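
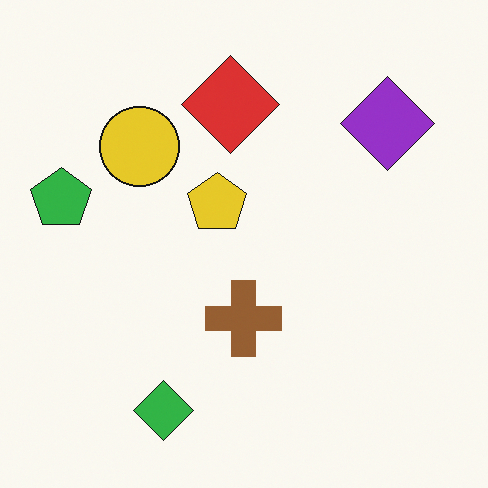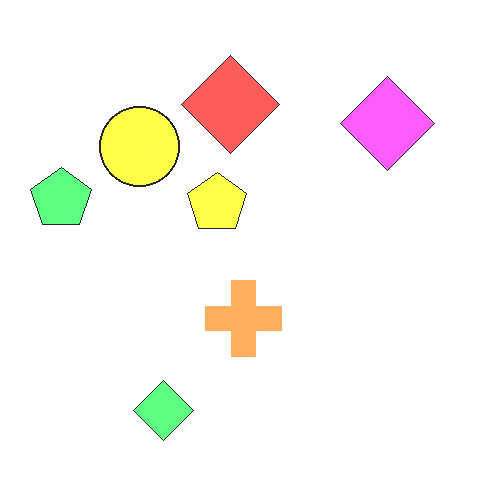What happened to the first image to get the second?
The transformation is: substantially brightened.

Every pixel — background and shapes alike — is uniformly brightened.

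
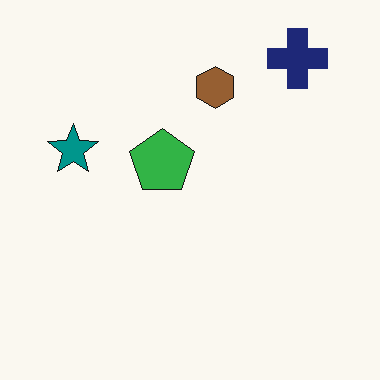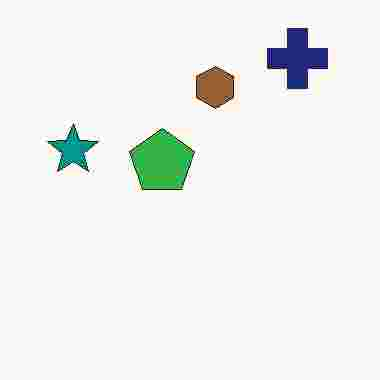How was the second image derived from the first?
Heavily JPEG-compressed with obvious blocking artifacts.

Blocky 8×8 compression artifacts appear around shape edges and the flat background shows ringing — characteristic JPEG degradation.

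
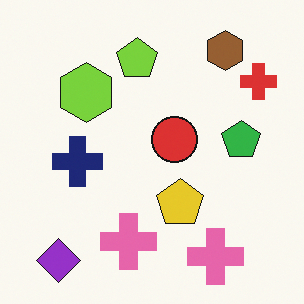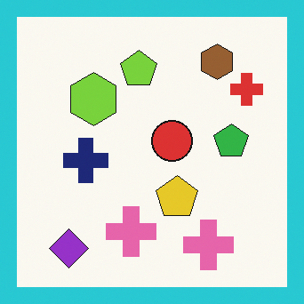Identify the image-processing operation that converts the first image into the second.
The second image is the first framed with a cyan border.

A solid cyan frame runs around the edge of the second image, with the content slightly shrunk inside it.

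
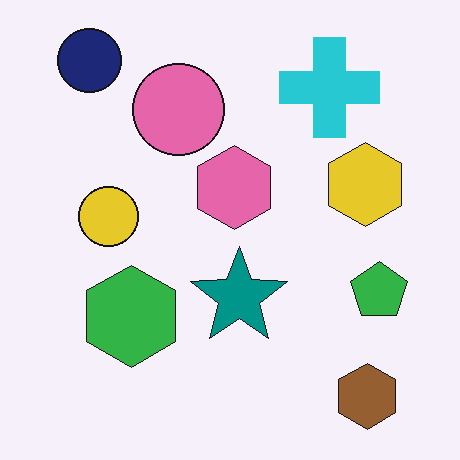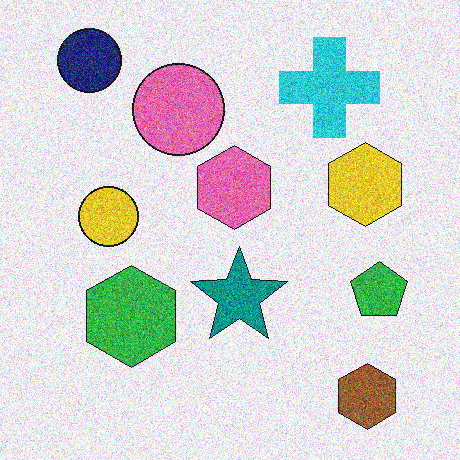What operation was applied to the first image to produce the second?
The second image is the first degraded with strong gaussian noise.

Random speckle covers the whole image, including the flat background.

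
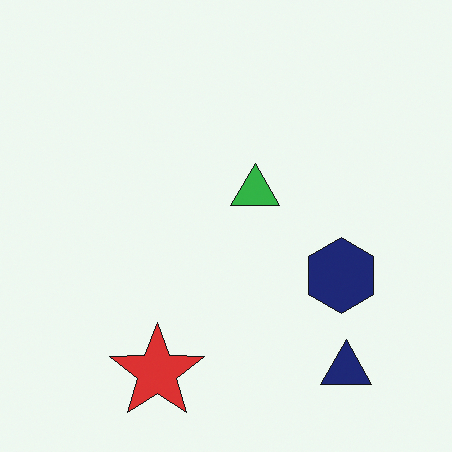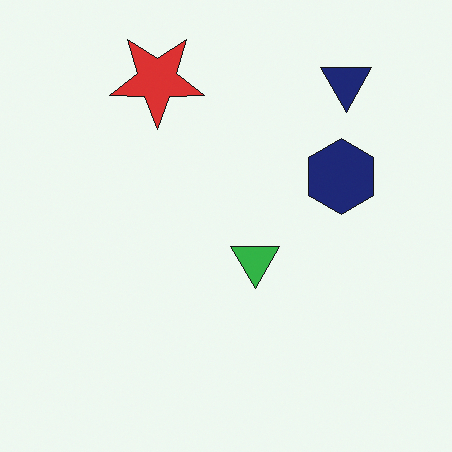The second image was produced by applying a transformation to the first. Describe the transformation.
Flipped vertically (top ↔ bottom).

The red star is in the bottom of the first image and the top of the second — shapes on opposite sides of the horizontal midline have swapped in a mirror flip.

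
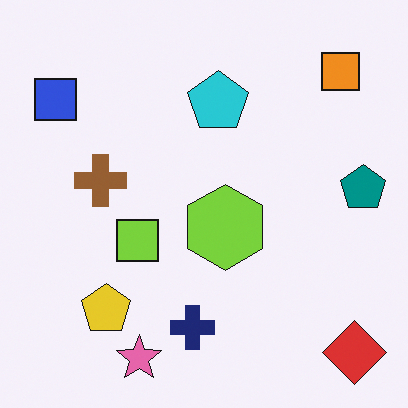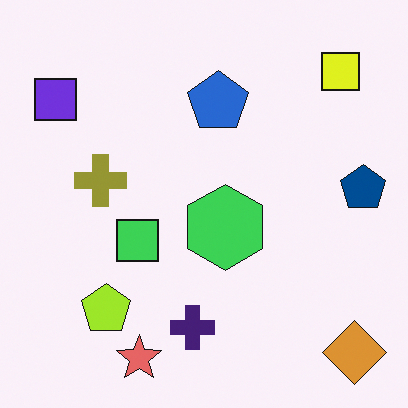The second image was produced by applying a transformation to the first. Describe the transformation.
The transformation is: hue-shifted by a small amount.

Every shape's color has rotated by the same amount around the hue wheel — a uniform hue shift.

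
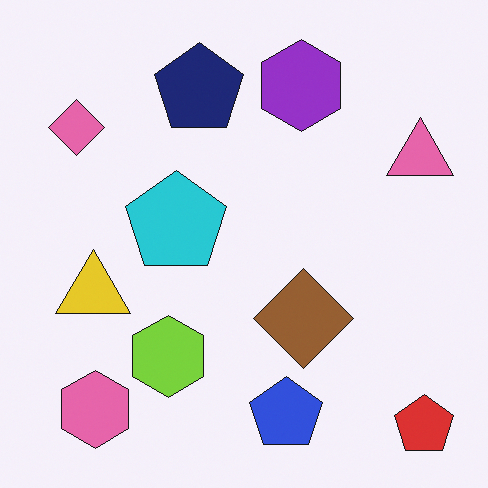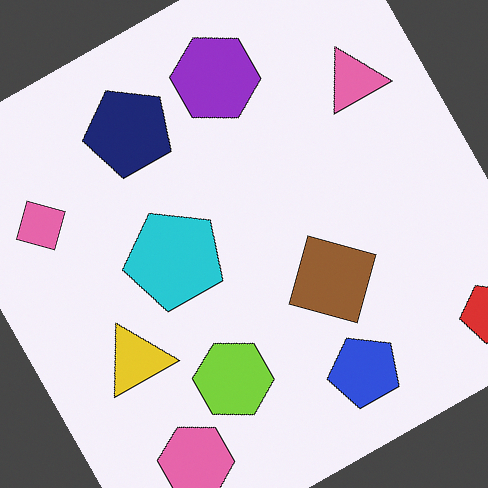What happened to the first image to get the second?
This is the original image rotated counter-clockwise by a clearly visible amount.

Every shape is tilted by the same angle and the image corners show triangular fill wedges — a whole-image rotation by a non-right angle.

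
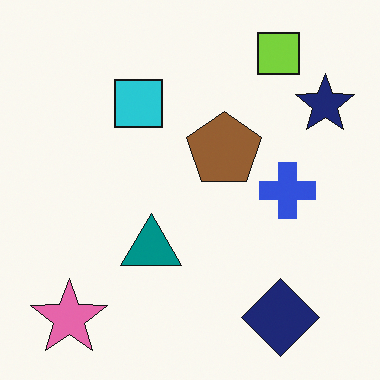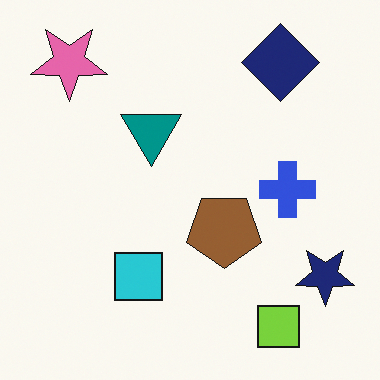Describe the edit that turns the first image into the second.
Flipped vertically (top ↔ bottom).

The lime square is in the top-right of the first image and the bottom-right of the second — shapes on opposite sides of the horizontal midline have swapped in a mirror flip.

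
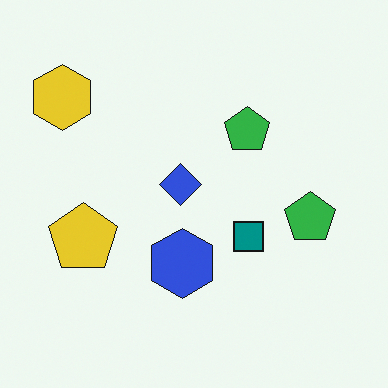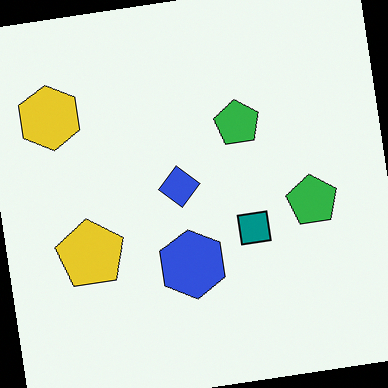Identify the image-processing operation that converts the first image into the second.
The transformation is: rotated counter-clockwise by a few degrees.

Every shape is tilted by the same angle and the image corners show triangular fill wedges — a whole-image rotation by a non-right angle.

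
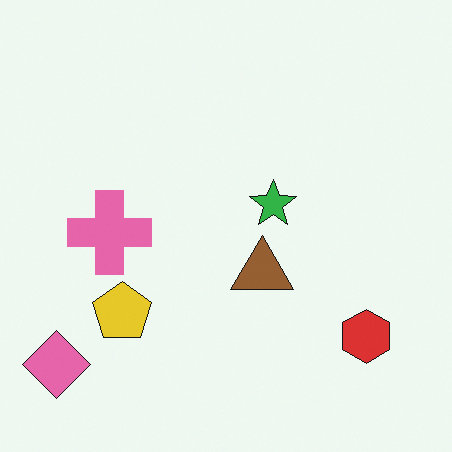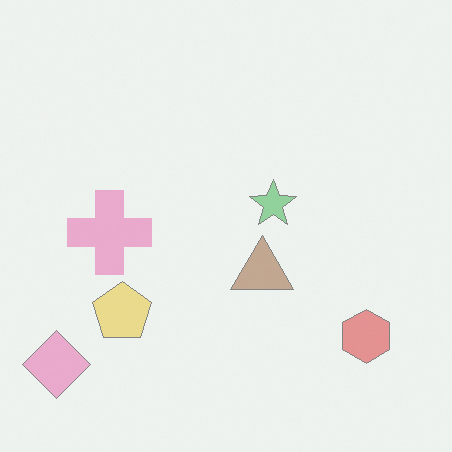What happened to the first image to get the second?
The second image is the first washed out (contrast reduced).

Tones are pushed toward mid-grey across the whole image — a global contrast change.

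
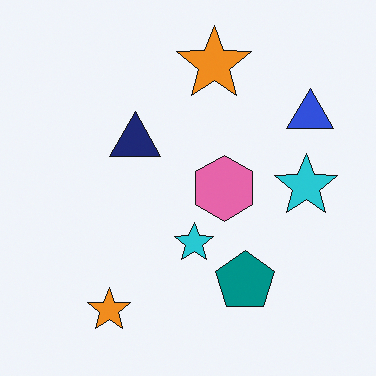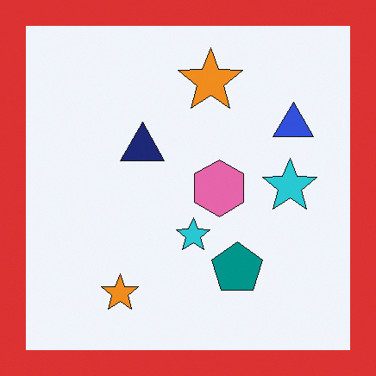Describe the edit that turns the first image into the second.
The image was framed with a red border.

A solid red frame runs around the edge of the second image, with the content slightly shrunk inside it.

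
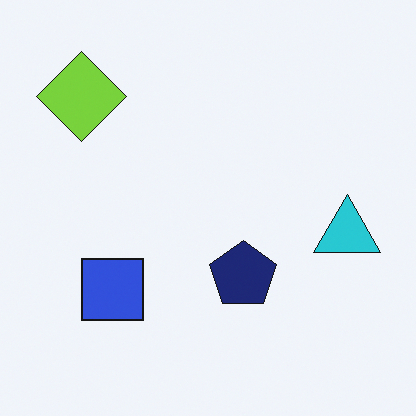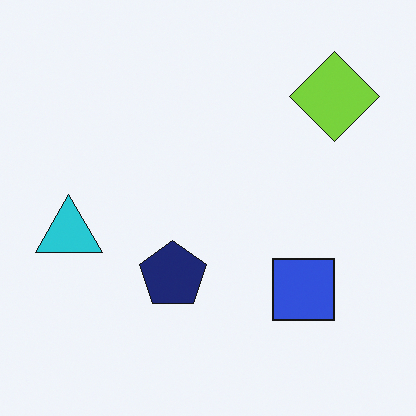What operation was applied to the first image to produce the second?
The transformation is: flipped horizontally (left ↔ right).

The cyan triangle is in the right of the first image and the left of the second — shapes on opposite sides of the vertical midline have swapped in a mirror flip.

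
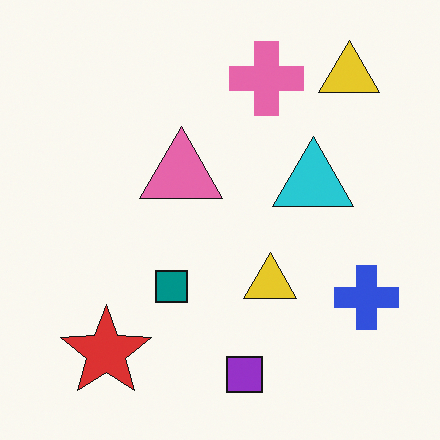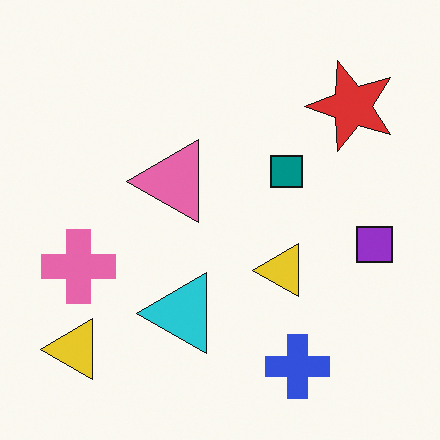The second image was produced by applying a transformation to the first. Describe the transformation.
The second image is the first transposed (reflected across the top-left ↔ bottom-right diagonal).

Shapes have swapped their row and column positions — what was in the top-right is now in the bottom-left — a diagonal reflection.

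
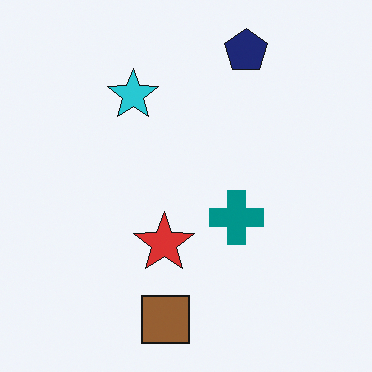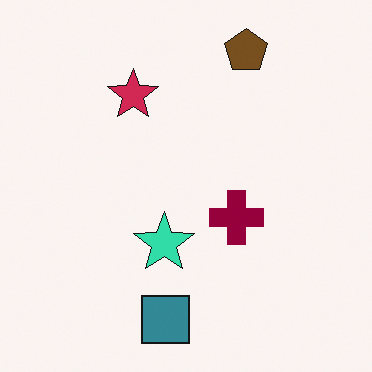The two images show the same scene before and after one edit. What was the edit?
Hue-shifted by a large amount.

Every shape's color has rotated by the same amount around the hue wheel — a uniform hue shift.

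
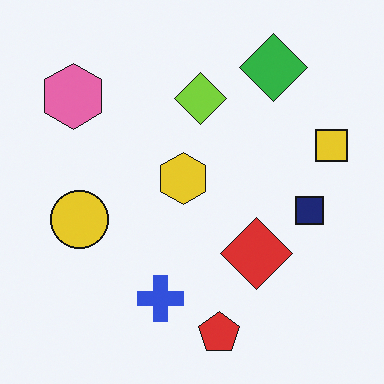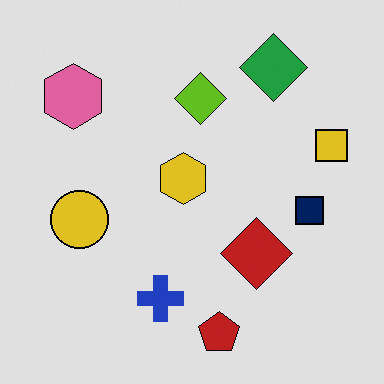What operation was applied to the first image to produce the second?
It was moderately posterized.

Each flat color has snapped to a coarser quantized level — most visibly, the near-white background has dropped to a flat grey.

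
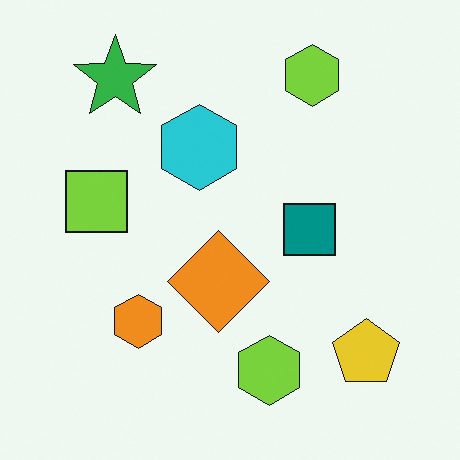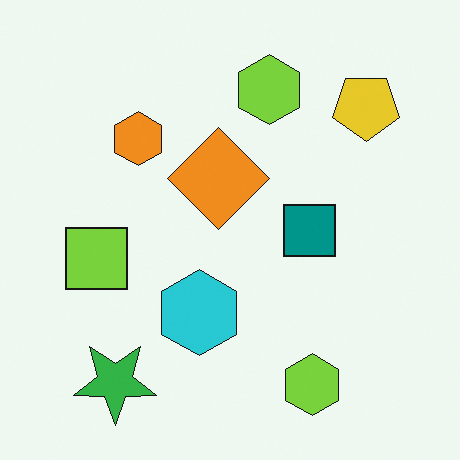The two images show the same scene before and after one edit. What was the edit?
This is the original image flipped vertically (top ↔ bottom).

The green star is in the top-left of the first image and the bottom-left of the second — shapes on opposite sides of the horizontal midline have swapped in a mirror flip.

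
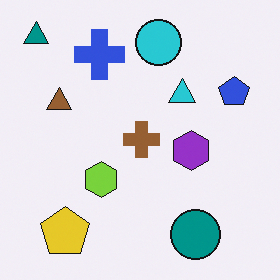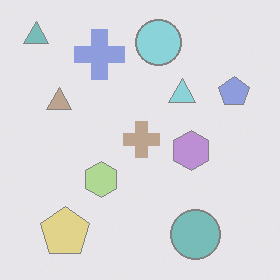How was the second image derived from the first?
It was given much lower contrast.

Tones are pushed toward mid-grey across the whole image — a global contrast change.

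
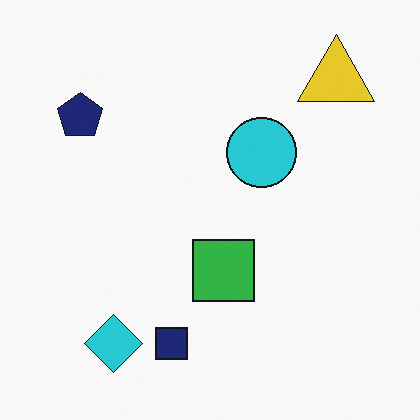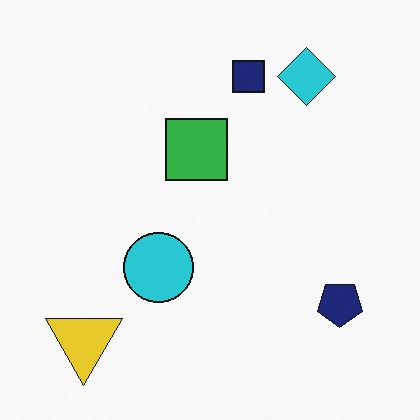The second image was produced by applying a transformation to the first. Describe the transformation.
It was rotated 180°.

The yellow triangle sits in the top-right of the first image and the bottom-left of the second — consistent with a whole-image 180° rotation.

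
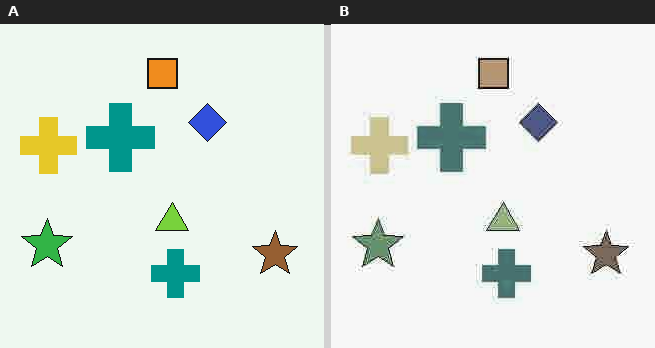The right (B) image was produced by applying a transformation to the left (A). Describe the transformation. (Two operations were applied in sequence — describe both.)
This is the original image heavily JPEG-compressed with obvious blocking artifacts, then heavily desaturated.

Blocky 8×8 compression artifacts appear around shape edges and the flat background shows ringing — characteristic JPEG degradation. All colors are more muted and greyish — a global saturation change.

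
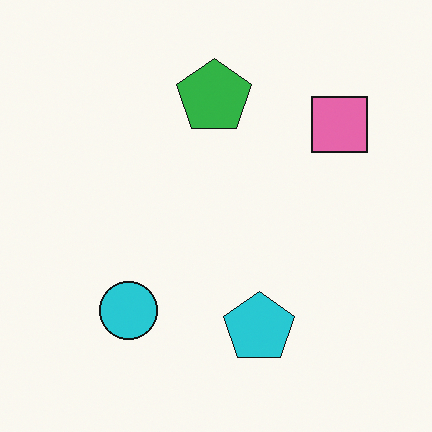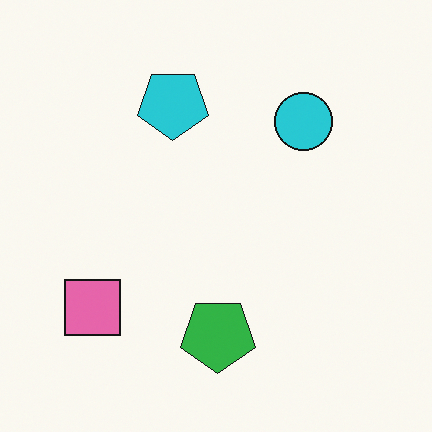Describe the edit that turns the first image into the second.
It was rotated 180°.

The pink square sits in the top-right of the first image and the bottom-left of the second — consistent with a whole-image 180° rotation.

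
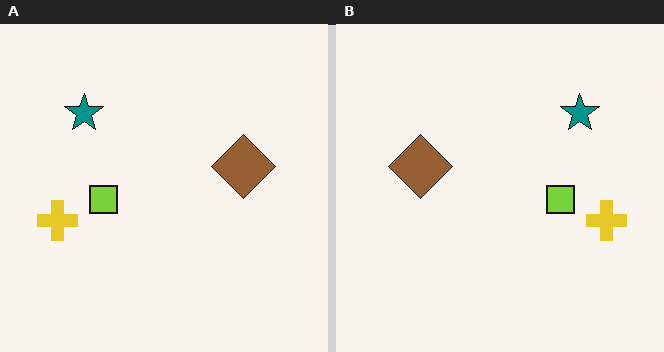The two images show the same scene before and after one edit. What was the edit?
The transformation is: flipped horizontally (left ↔ right).

The yellow cross is in the left of the left (A) image and the right of the right (B) — shapes on opposite sides of the vertical midline have swapped in a mirror flip.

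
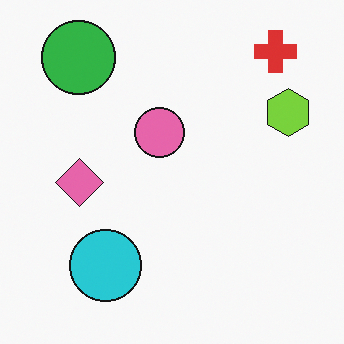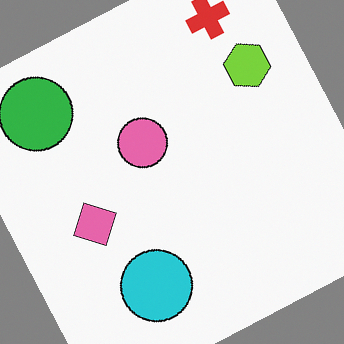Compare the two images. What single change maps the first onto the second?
The transformation is: rotated counter-clockwise by a moderate amount.

Every shape is tilted by the same angle and the image corners show triangular fill wedges — a whole-image rotation by a non-right angle.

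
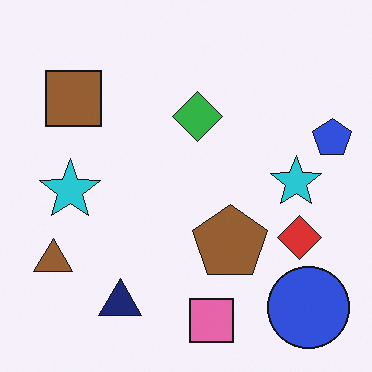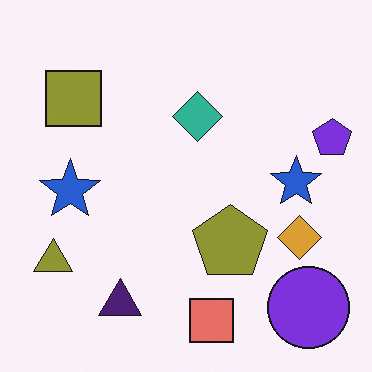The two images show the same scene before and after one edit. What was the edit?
Hue-shifted slightly.

Every shape's color has rotated by the same amount around the hue wheel — a uniform hue shift.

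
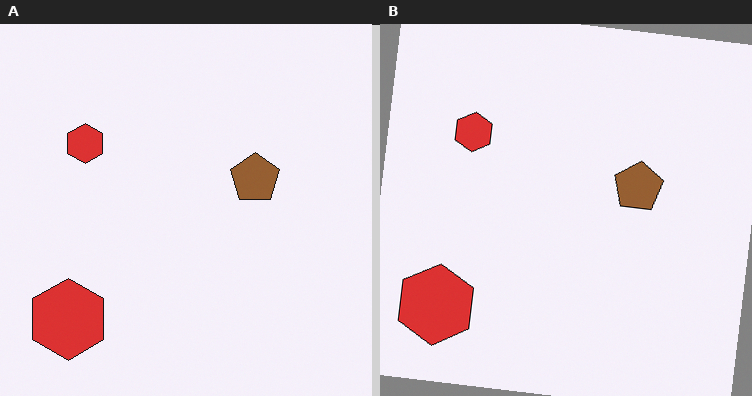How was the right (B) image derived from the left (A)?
It was rotated clockwise by a small amount.

Every shape is tilted by the same angle and the image corners show triangular fill wedges — a whole-image rotation by a non-right angle.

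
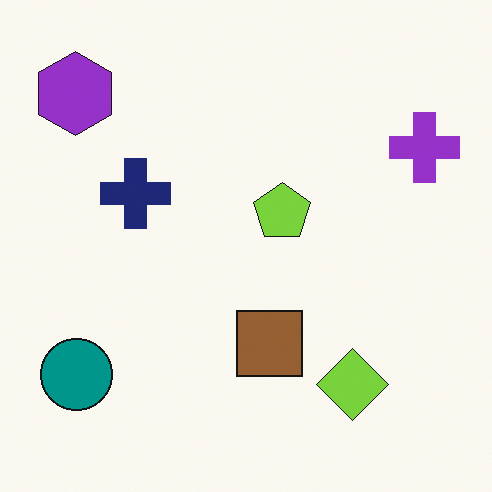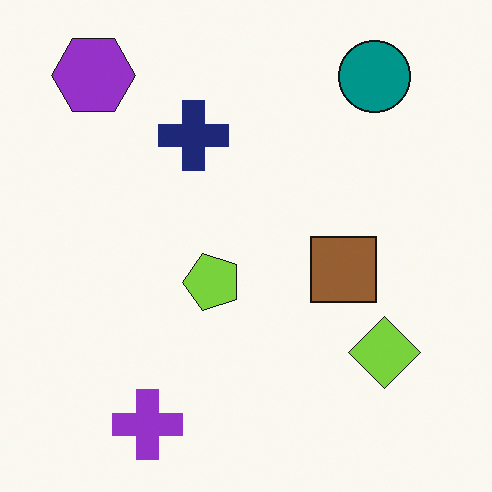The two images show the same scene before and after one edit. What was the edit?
The image was transposed (reflected across the top-left ↔ bottom-right diagonal).

Shapes have swapped their row and column positions — what was in the top-right is now in the bottom-left — a diagonal reflection.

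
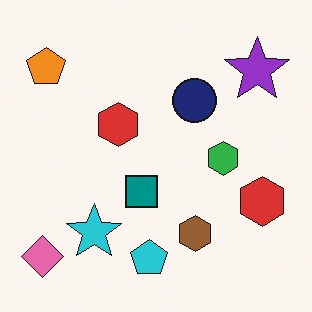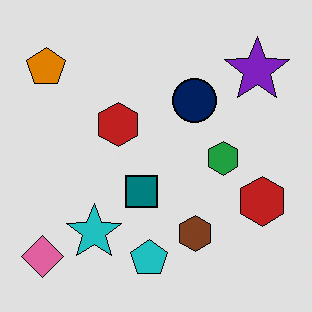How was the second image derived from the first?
This is the original image posterized to a reduced palette.

Each flat color has snapped to a coarser quantized level — most visibly, the near-white background has dropped to a flat grey.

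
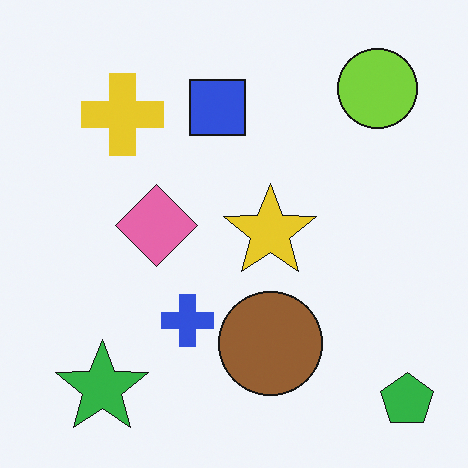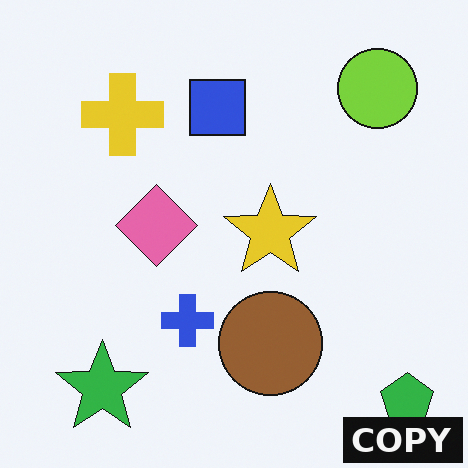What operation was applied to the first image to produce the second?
The image was watermarked with the text "COPY" in the lower-right corner.

A dark label reading "COPY" appears in the lower-right corner.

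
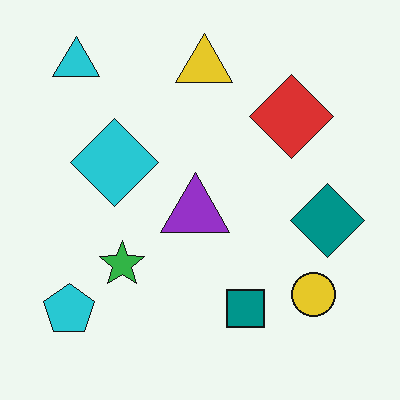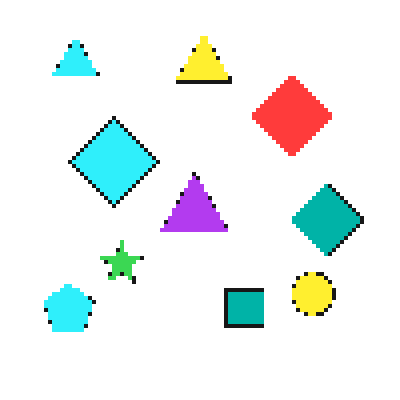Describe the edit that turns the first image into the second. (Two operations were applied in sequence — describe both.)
The image was mildly pixelated, then brightened a little.

Shapes are reduced to large square blocks; fine edges and outlines are lost — a downscale-then-upscale (mosaic) effect. Every pixel — background and shapes alike — is uniformly brightened.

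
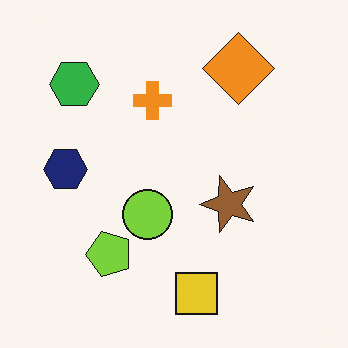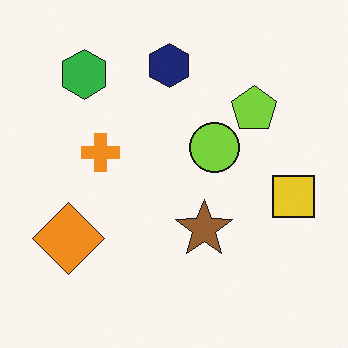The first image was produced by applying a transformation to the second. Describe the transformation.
This is the original image transposed (reflected across the top-left ↔ bottom-right diagonal).

Shapes have swapped their row and column positions — what was in the top-right is now in the bottom-left — a diagonal reflection.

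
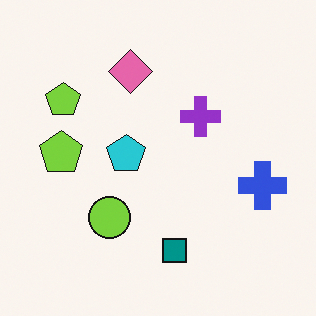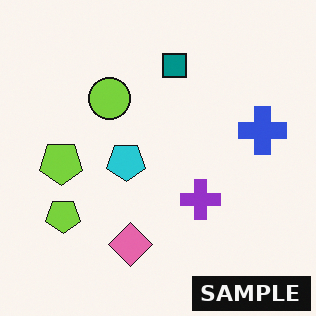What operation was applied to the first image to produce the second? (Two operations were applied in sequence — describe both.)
The transformation is: flipped vertically (top ↔ bottom), then watermarked with the text "SAMPLE" in the lower-right corner.

The teal square is in the bottom of the first image and the top of the second — shapes on opposite sides of the horizontal midline have swapped in a mirror flip. A dark label reading "SAMPLE" appears in the lower-right corner.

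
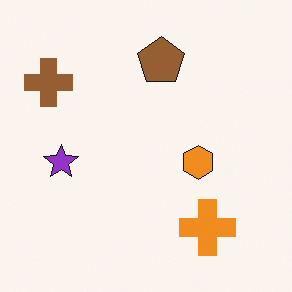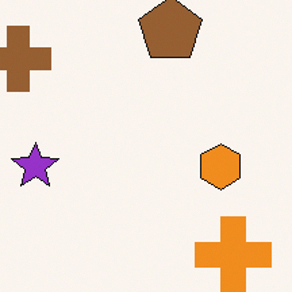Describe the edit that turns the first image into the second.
The second image is the first cropped to a modestly smaller region and rescaled.

The visible shapes are larger and the field of view is narrower; shapes near the original edges may be partly or wholly outside the frame — a crop-and-rescale.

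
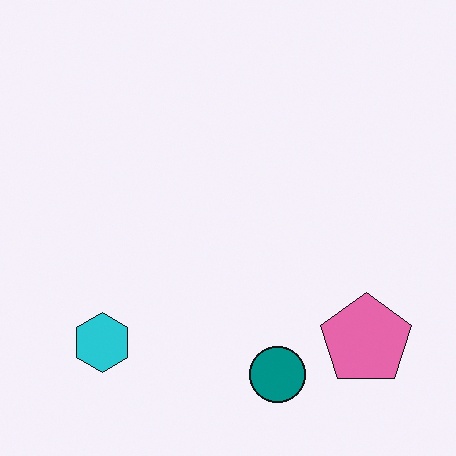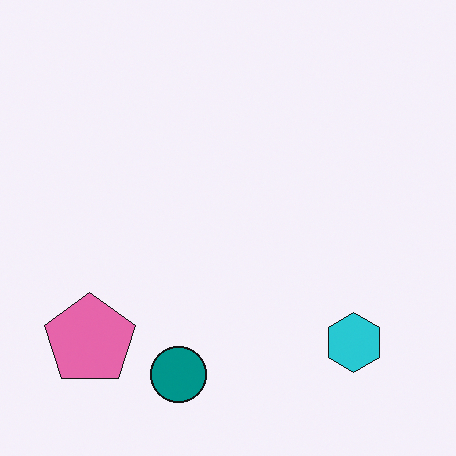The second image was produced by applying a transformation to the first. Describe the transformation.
The second image is the first flipped horizontally (left ↔ right).

The pink pentagon is in the bottom-right of the first image and the bottom-left of the second — shapes on opposite sides of the vertical midline have swapped in a mirror flip.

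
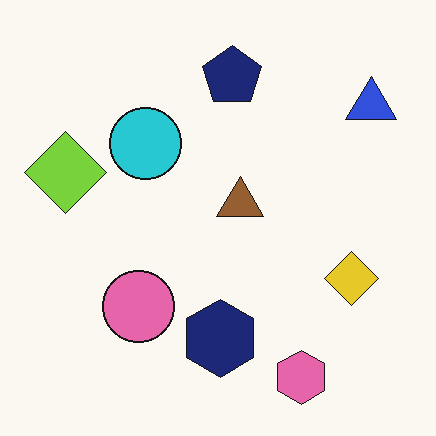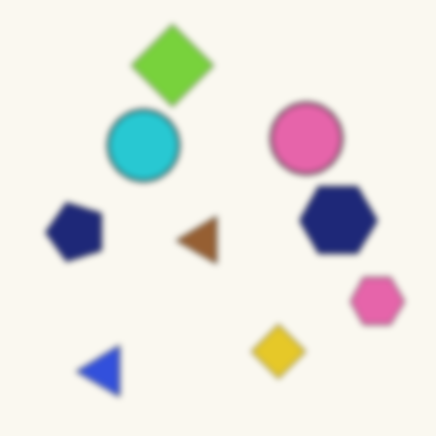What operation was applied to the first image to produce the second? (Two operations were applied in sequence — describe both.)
Moderately blurred, then transposed (reflected across the top-left ↔ bottom-right diagonal).

Shape edges and outlines are uniformly softened across the whole image. Shapes have swapped their row and column positions — what was in the top-right is now in the bottom-left — a diagonal reflection.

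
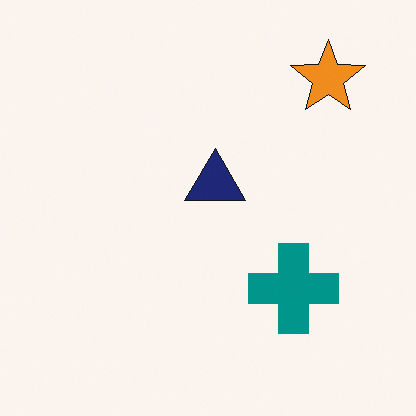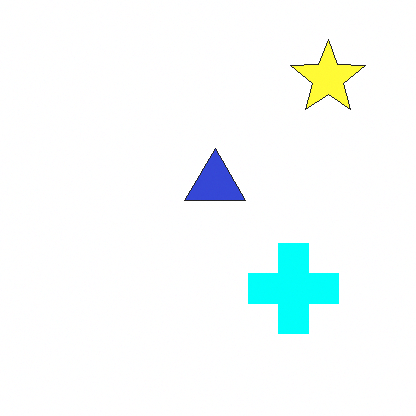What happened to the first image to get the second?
The transformation is: noticeably brightened.

Every pixel — background and shapes alike — is uniformly brightened.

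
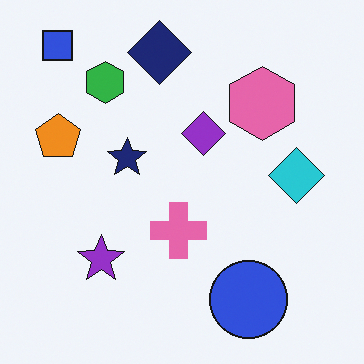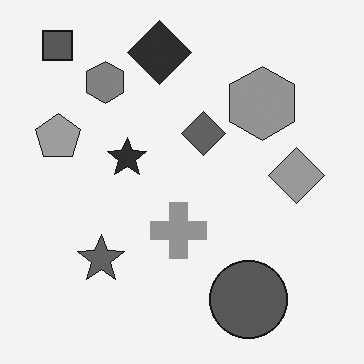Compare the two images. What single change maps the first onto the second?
The transformation is: converted to grayscale.

All color is removed — every shape is now a shade of grey.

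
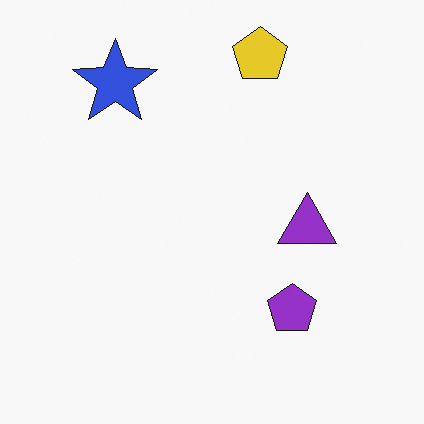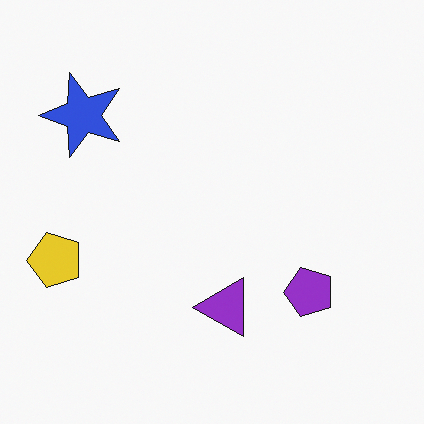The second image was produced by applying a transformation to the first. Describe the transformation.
The second image is the first transposed (reflected across the top-left ↔ bottom-right diagonal).

Shapes have swapped their row and column positions — what was in the top-right is now in the bottom-left — a diagonal reflection.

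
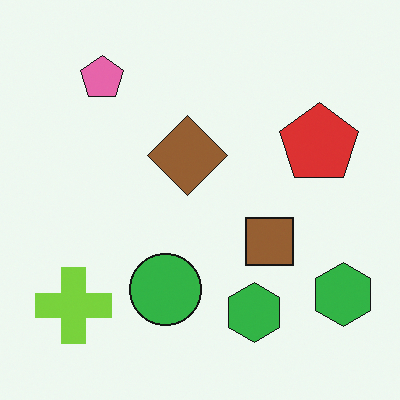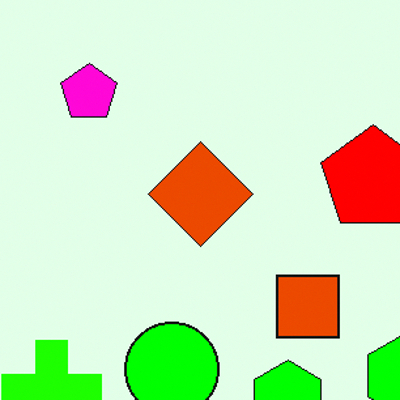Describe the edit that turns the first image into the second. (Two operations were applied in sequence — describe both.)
This is the original image made much more vivid (saturation change), then cropped slightly and scaled back up.

All colors are more vivid — a global saturation change. The visible shapes are larger and the field of view is narrower; shapes near the original edges may be partly or wholly outside the frame — a crop-and-rescale.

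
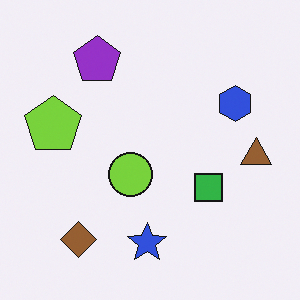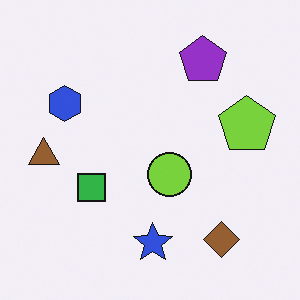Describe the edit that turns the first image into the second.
It was flipped horizontally (left ↔ right).

The brown triangle is in the right of the first image and the left of the second — shapes on opposite sides of the vertical midline have swapped in a mirror flip.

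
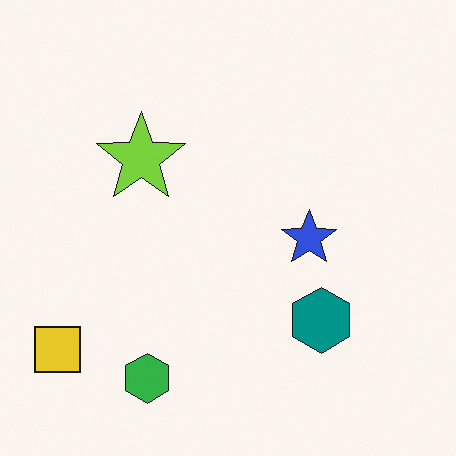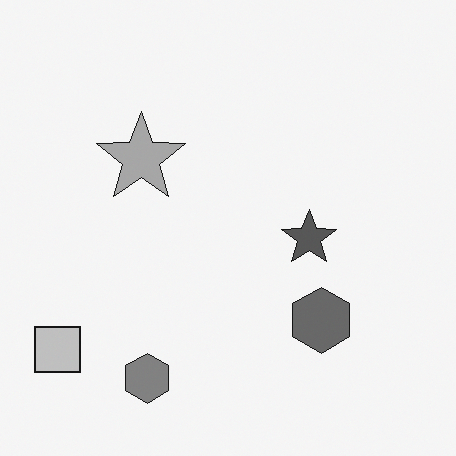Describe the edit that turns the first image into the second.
Converted to grayscale.

All color is removed — every shape is now a shade of grey.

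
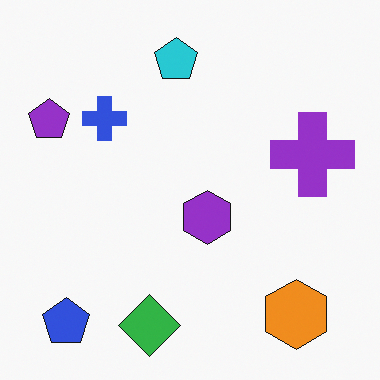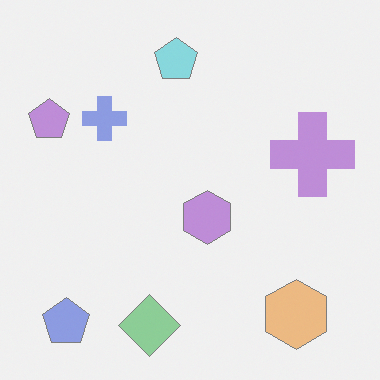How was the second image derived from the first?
The second image is the first given much lower contrast.

Tones are pushed toward mid-grey across the whole image — a global contrast change.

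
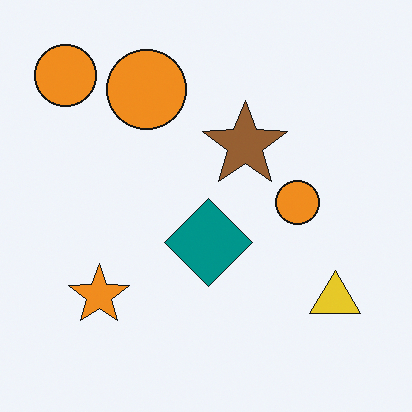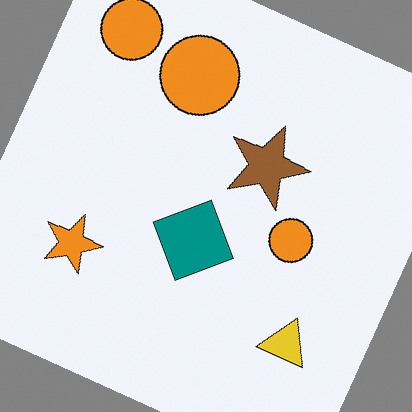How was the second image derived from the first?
The image was rotated clockwise by a moderate amount.

Every shape is tilted by the same angle and the image corners show triangular fill wedges — a whole-image rotation by a non-right angle.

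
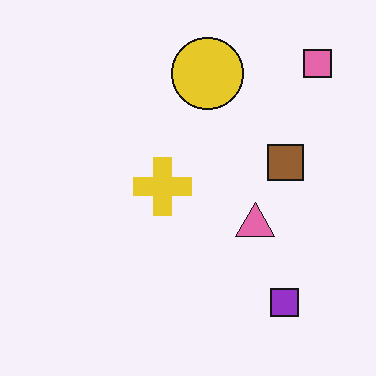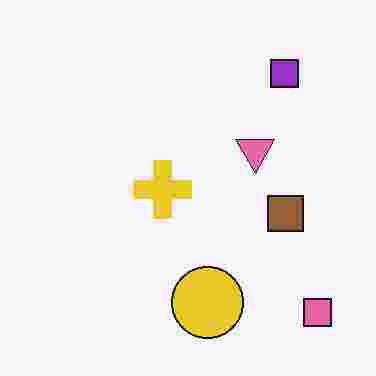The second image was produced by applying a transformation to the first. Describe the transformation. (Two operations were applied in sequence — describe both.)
It was flipped vertically (top ↔ bottom), then heavily JPEG-compressed with obvious blocking artifacts.

The pink square is in the top-right of the first image and the bottom-right of the second — shapes on opposite sides of the horizontal midline have swapped in a mirror flip. Blocky 8×8 compression artifacts appear around shape edges and the flat background shows ringing — characteristic JPEG degradation.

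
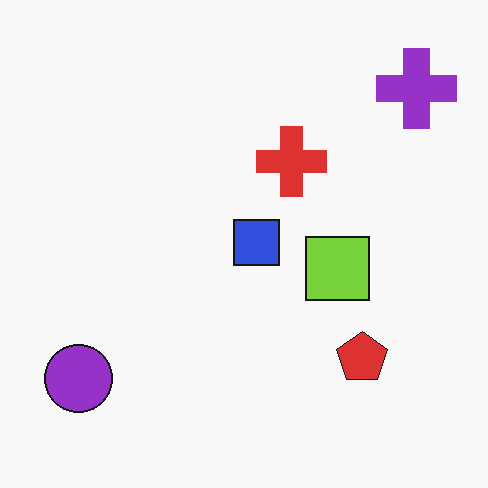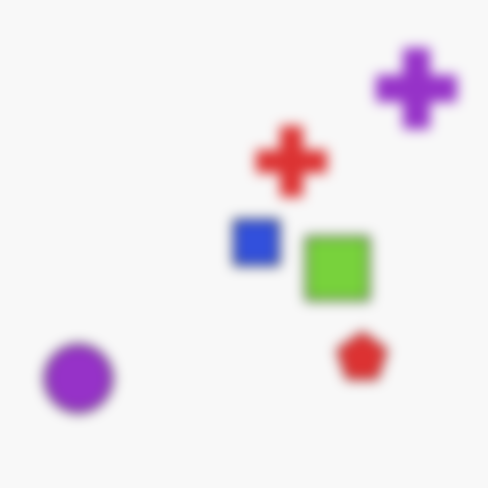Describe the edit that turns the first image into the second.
The image was strongly gaussian-blurred.

Shape edges and outlines are uniformly softened across the whole image.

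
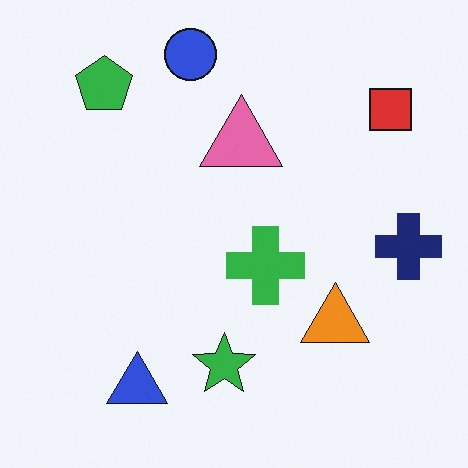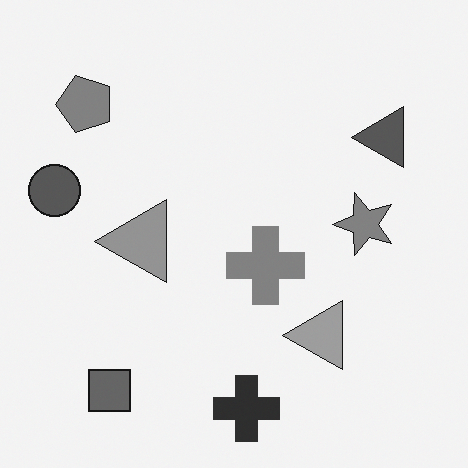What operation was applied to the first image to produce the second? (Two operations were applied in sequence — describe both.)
The transformation is: converted to grayscale, then transposed (reflected across the top-left ↔ bottom-right diagonal).

All color is removed — every shape is now a shade of grey. Shapes have swapped their row and column positions — what was in the top-right is now in the bottom-left — a diagonal reflection.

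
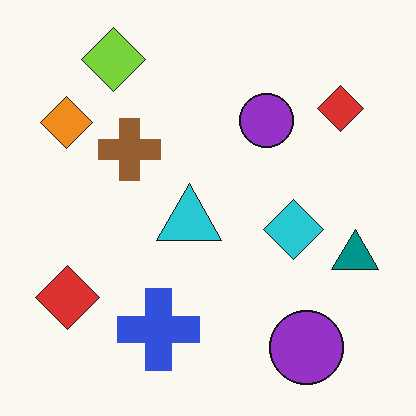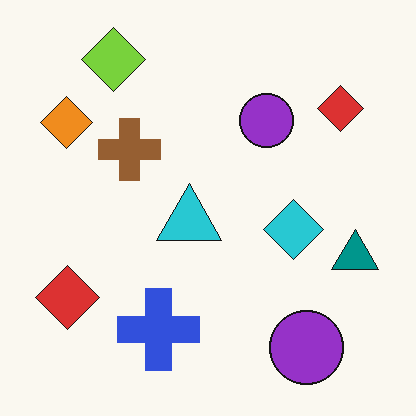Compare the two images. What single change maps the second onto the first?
JPEG-compressed with visible artifacts.

Blocky 8×8 compression artifacts appear around shape edges and the flat background shows ringing — characteristic JPEG degradation.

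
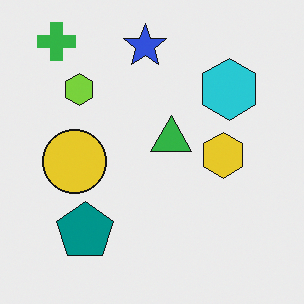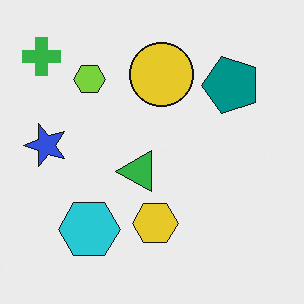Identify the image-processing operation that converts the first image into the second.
The second image is the first transposed (reflected across the top-left ↔ bottom-right diagonal).

Shapes have swapped their row and column positions — what was in the top-right is now in the bottom-left — a diagonal reflection.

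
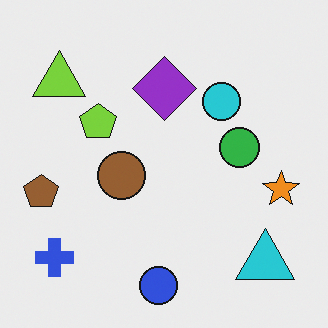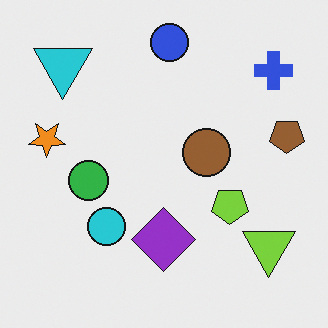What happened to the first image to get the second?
The image was rotated 180°.

The blue cross sits in the bottom-left of the first image and the top-right of the second — consistent with a whole-image 180° rotation.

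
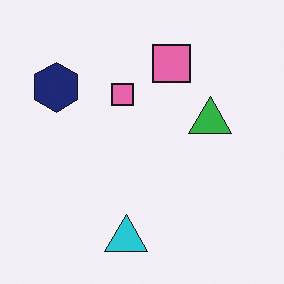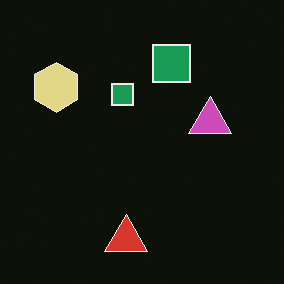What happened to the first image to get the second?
Color-inverted (negative).

The light background has become dark and every shape's color is its complement — a photographic negative.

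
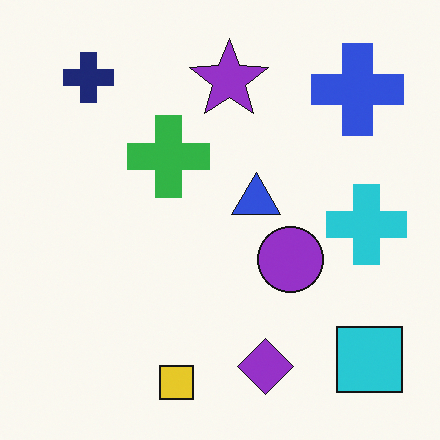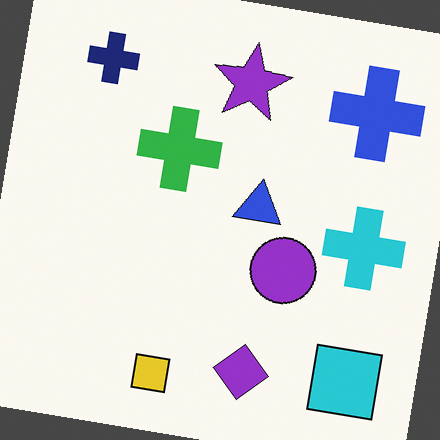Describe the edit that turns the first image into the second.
This is the original image rotated clockwise by a small amount.

Every shape is tilted by the same angle and the image corners show triangular fill wedges — a whole-image rotation by a non-right angle.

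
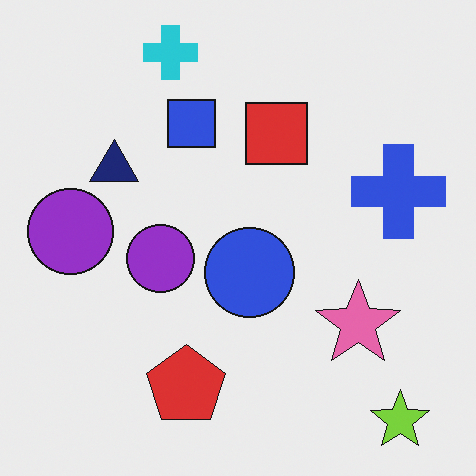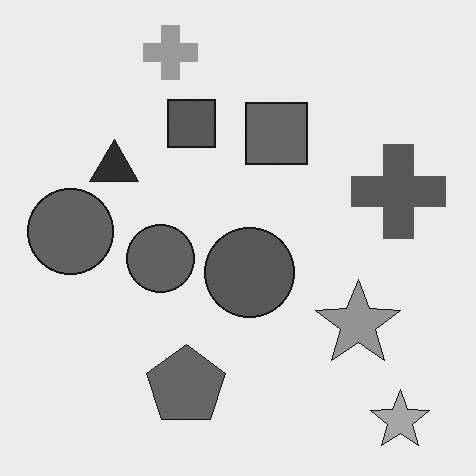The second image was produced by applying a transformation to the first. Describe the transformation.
The transformation is: converted to grayscale.

All color is removed — every shape is now a shade of grey.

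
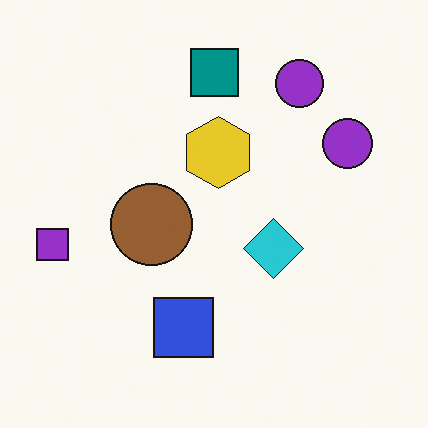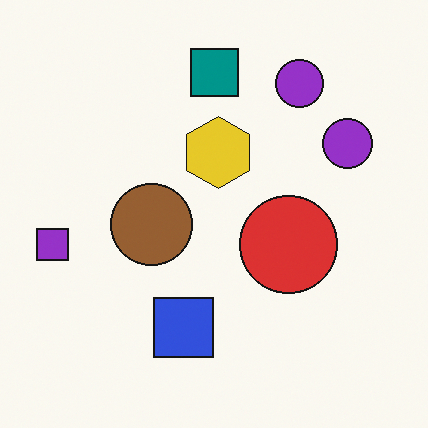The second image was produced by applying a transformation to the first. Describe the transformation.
Overlaid with an additional red circle.

A red circle appears in the second image that is absent from the first.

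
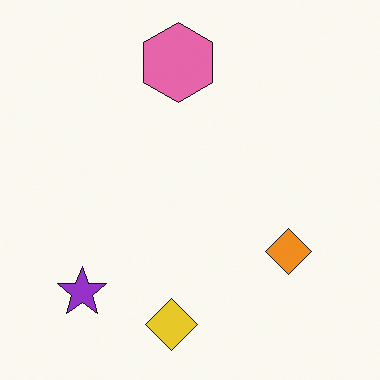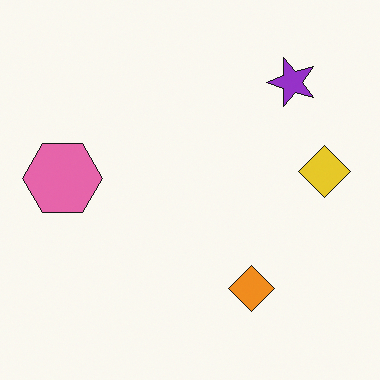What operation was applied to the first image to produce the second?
Transposed (reflected across the top-left ↔ bottom-right diagonal).

Shapes have swapped their row and column positions — what was in the top-right is now in the bottom-left — a diagonal reflection.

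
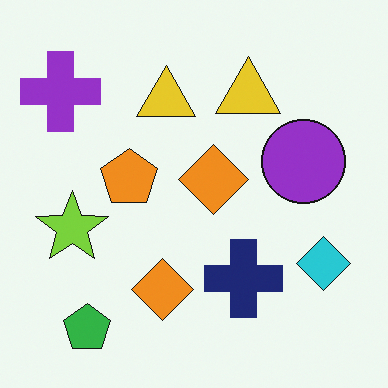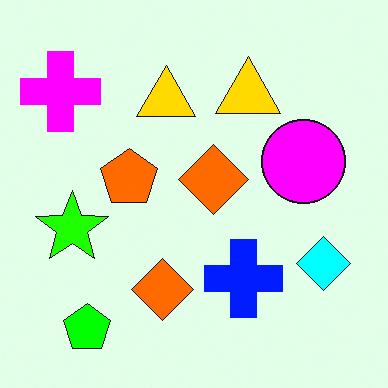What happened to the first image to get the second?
The image was heavily oversaturated.

All colors are more vivid — a global saturation change.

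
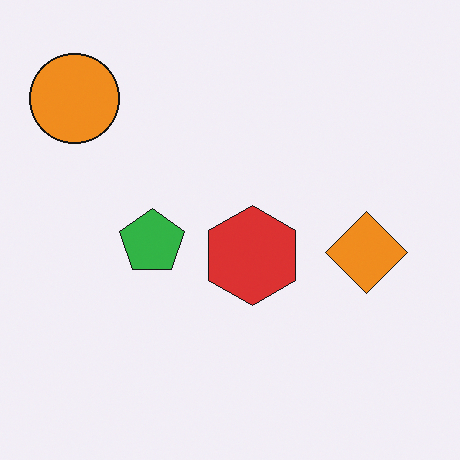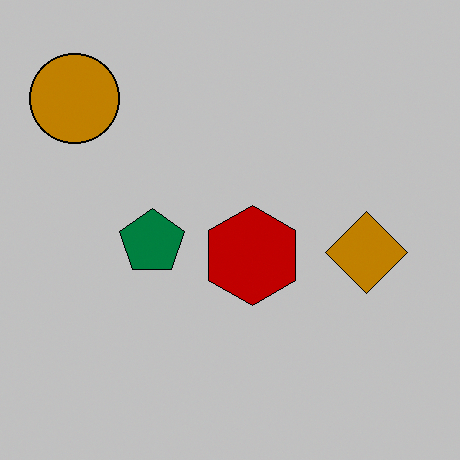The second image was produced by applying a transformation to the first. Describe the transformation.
The second image is the first aggressively posterized.

Each flat color has snapped to a coarser quantized level — most visibly, the near-white background has dropped to a flat grey.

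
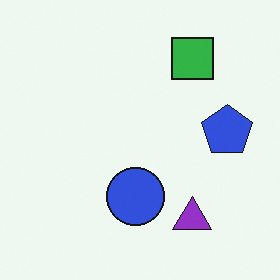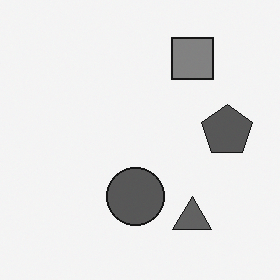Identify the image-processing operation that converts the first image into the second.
The transformation is: converted to grayscale.

All color is removed — every shape is now a shade of grey.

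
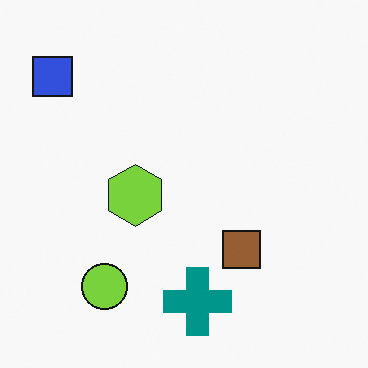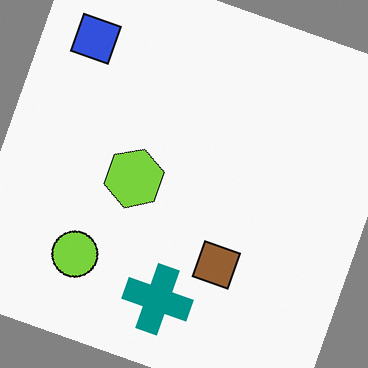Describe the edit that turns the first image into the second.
The image was rotated clockwise by a moderate amount.

Every shape is tilted by the same angle and the image corners show triangular fill wedges — a whole-image rotation by a non-right angle.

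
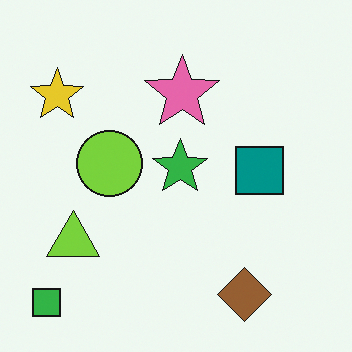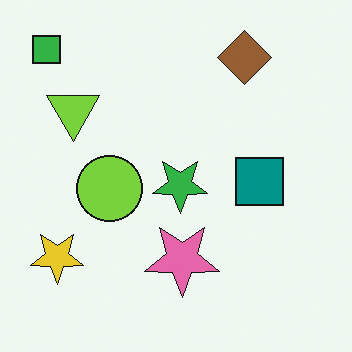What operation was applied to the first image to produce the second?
It was flipped vertically (top ↔ bottom).

The green square is in the bottom-left of the first image and the top-left of the second — shapes on opposite sides of the horizontal midline have swapped in a mirror flip.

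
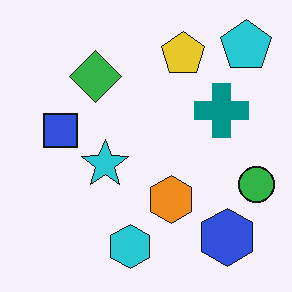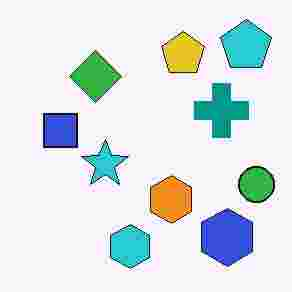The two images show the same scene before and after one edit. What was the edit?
Heavily JPEG-compressed with obvious blocking artifacts.

Blocky 8×8 compression artifacts appear around shape edges and the flat background shows ringing — characteristic JPEG degradation.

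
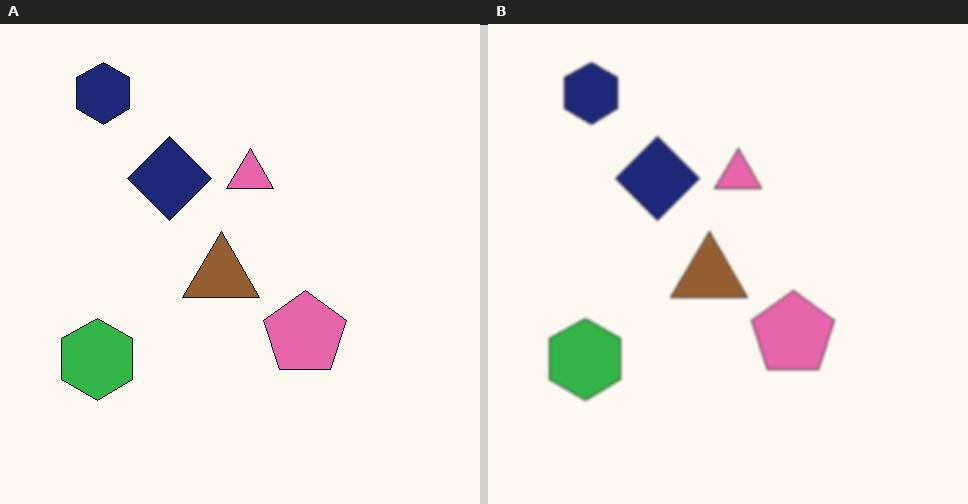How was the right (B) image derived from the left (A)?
The image was slightly softened.

Shape edges and outlines are uniformly softened across the whole image.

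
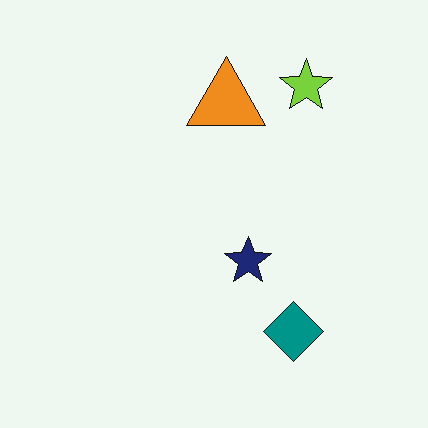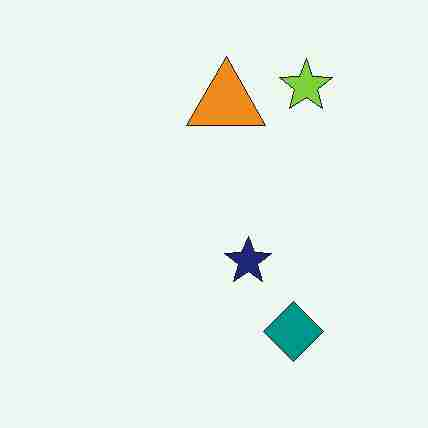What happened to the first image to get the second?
The transformation is: degraded with heavy JPEG compression.

Blocky 8×8 compression artifacts appear around shape edges and the flat background shows ringing — characteristic JPEG degradation.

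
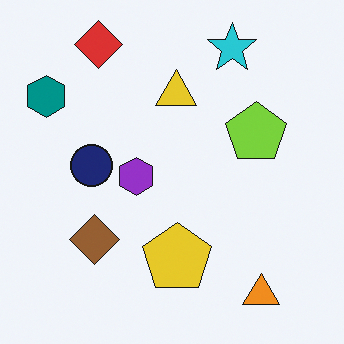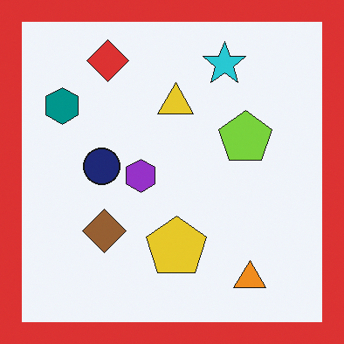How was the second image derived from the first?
The transformation is: framed with a red border.

A solid red frame runs around the edge of the second image, with the content slightly shrunk inside it.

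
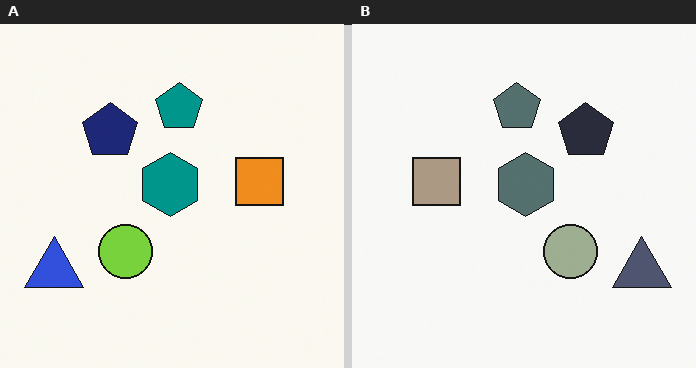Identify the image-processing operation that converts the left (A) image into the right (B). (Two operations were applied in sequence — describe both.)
It was heavily desaturated, then flipped horizontally (left ↔ right).

All colors are more muted and greyish — a global saturation change. The blue triangle is in the bottom-left of the left (A) image and the bottom-right of the right (B) — shapes on opposite sides of the vertical midline have swapped in a mirror flip.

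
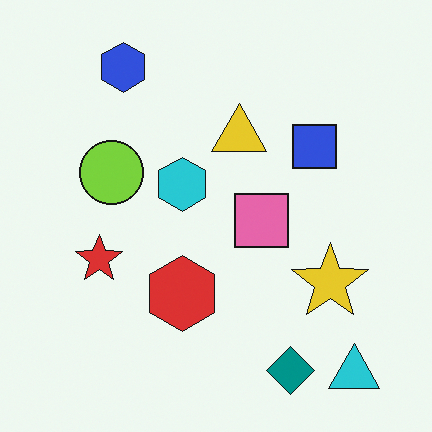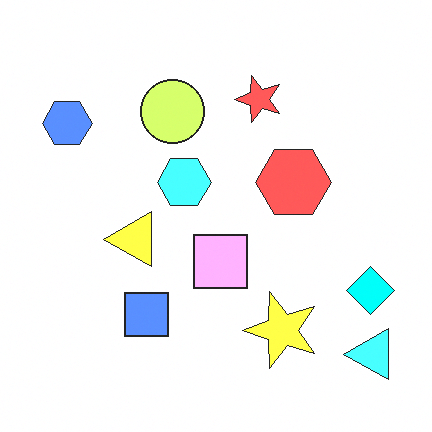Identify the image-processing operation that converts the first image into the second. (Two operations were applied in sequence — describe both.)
The second image is the first transposed (reflected across the top-left ↔ bottom-right diagonal), then noticeably brightened.

Shapes have swapped their row and column positions — what was in the top-right is now in the bottom-left — a diagonal reflection. Every pixel — background and shapes alike — is uniformly brightened.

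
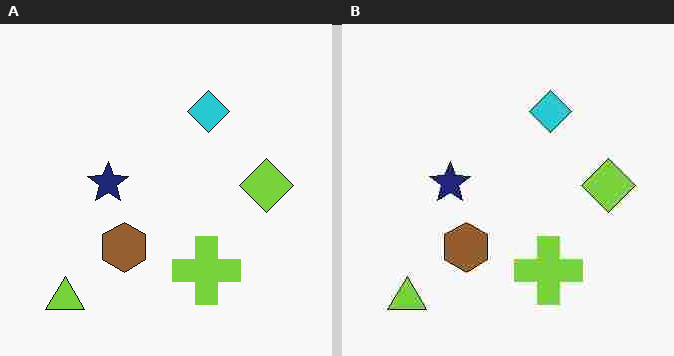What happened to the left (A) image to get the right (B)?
The transformation is: heavily JPEG-compressed with obvious blocking artifacts.

Blocky 8×8 compression artifacts appear around shape edges and the flat background shows ringing — characteristic JPEG degradation.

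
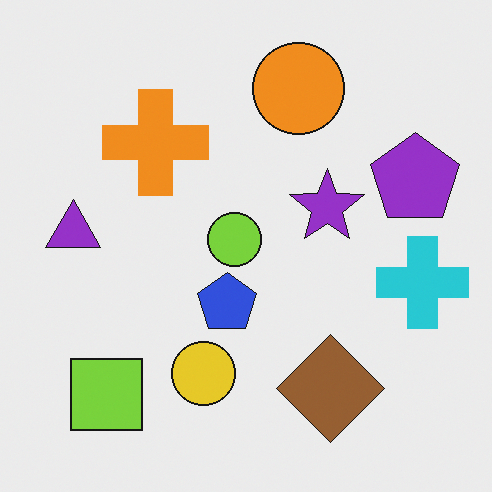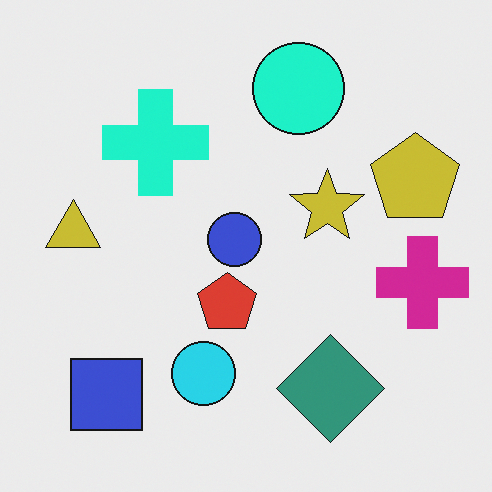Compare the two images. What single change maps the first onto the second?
Hue-shifted by a moderate amount.

Every shape's color has rotated by the same amount around the hue wheel — a uniform hue shift.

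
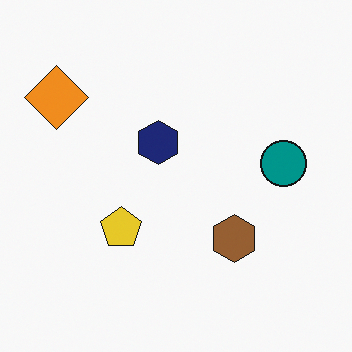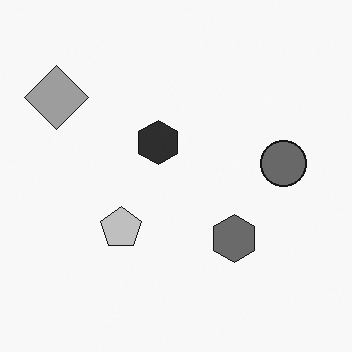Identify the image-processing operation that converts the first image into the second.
The image was converted to grayscale.

All color is removed — every shape is now a shade of grey.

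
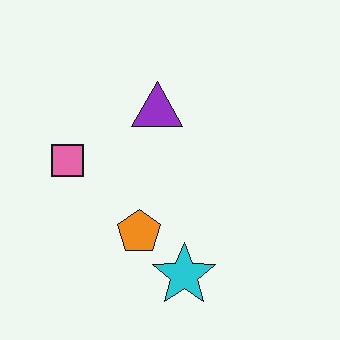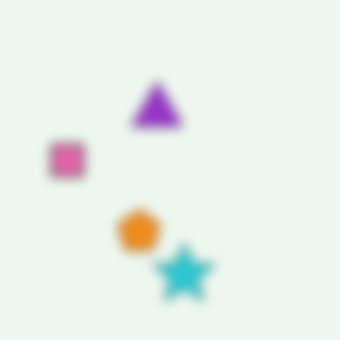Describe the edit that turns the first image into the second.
The second image is the first strongly gaussian-blurred.

Shape edges and outlines are uniformly softened across the whole image.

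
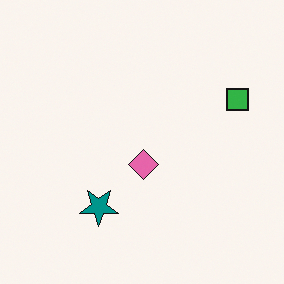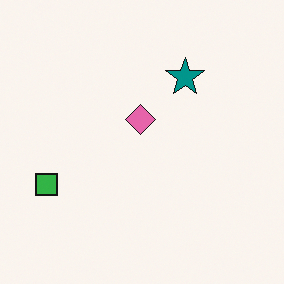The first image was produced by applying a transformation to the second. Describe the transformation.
The transformation is: rotated 180°.

The green square sits in the left of the second image and the right of the first — consistent with a whole-image 180° rotation.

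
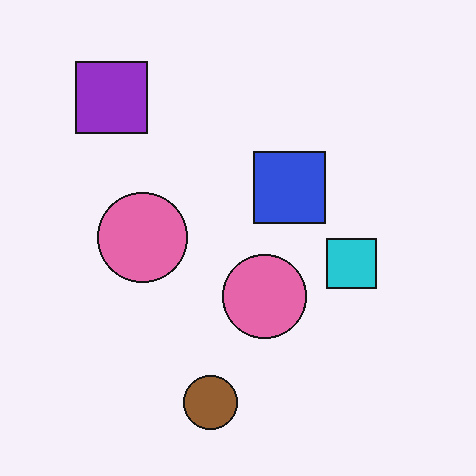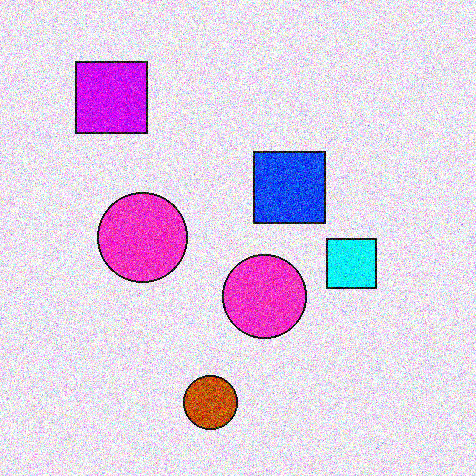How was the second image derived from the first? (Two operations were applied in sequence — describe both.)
The transformation is: made much more vivid (saturation change), then degraded with heavy additive noise.

All colors are more vivid — a global saturation change. Random speckle covers the whole image, including the flat background.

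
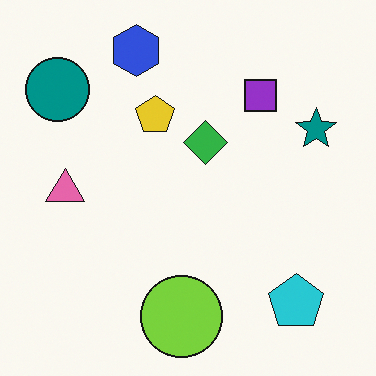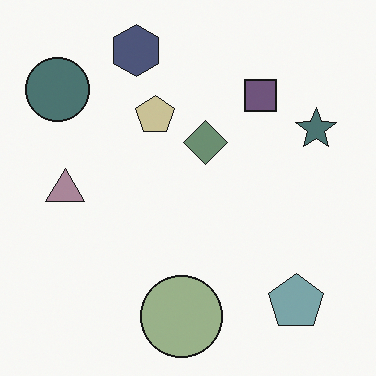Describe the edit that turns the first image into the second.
Made much more muted (saturation change).

All colors are more muted and greyish — a global saturation change.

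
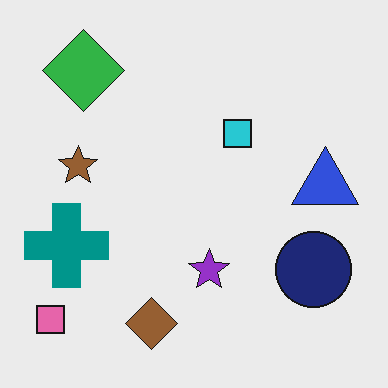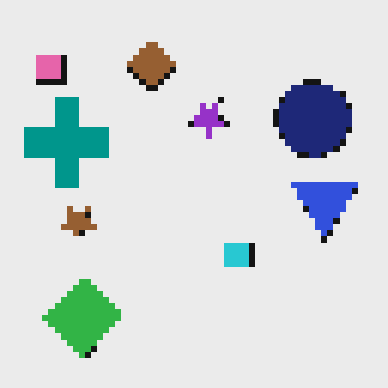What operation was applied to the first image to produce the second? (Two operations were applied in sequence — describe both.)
Flipped vertically (top ↔ bottom), then pixelated into visible square blocks.

The brown diamond is in the bottom of the first image and the top of the second — shapes on opposite sides of the horizontal midline have swapped in a mirror flip. Shapes are reduced to large square blocks; fine edges and outlines are lost — a downscale-then-upscale (mosaic) effect.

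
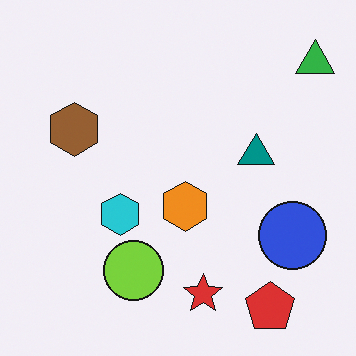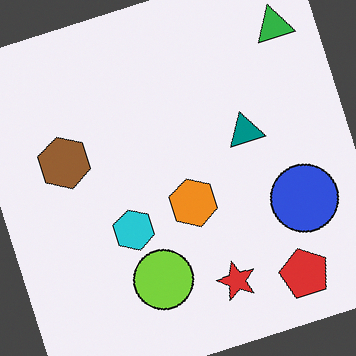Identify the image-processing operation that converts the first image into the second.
The second image is the first rotated counter-clockwise by a clearly visible amount.

Every shape is tilted by the same angle and the image corners show triangular fill wedges — a whole-image rotation by a non-right angle.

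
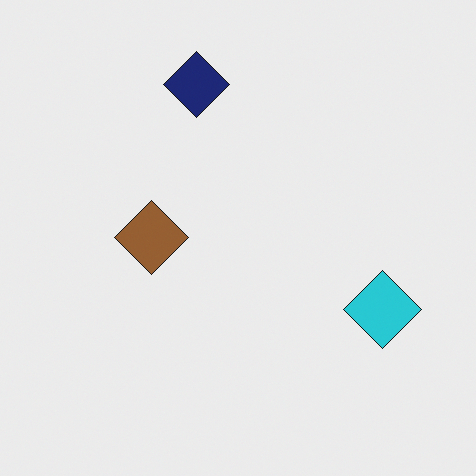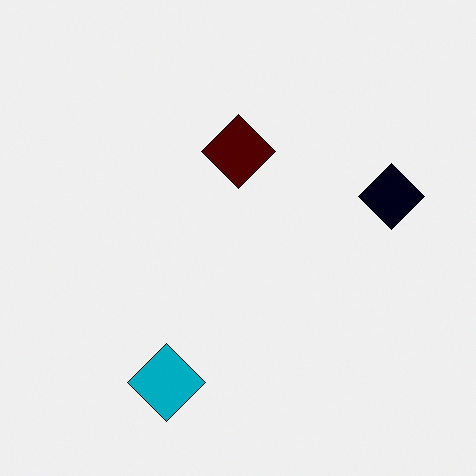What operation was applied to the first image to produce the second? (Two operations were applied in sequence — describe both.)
The image was rotated 90° clockwise, then boosted in contrast.

The cyan diamond sits in the right of the first image and the bottom of the second — consistent with a whole-image 90° clockwise rotation. Tones are pushed away from mid-grey across the whole image — a global contrast change.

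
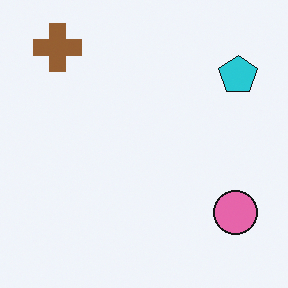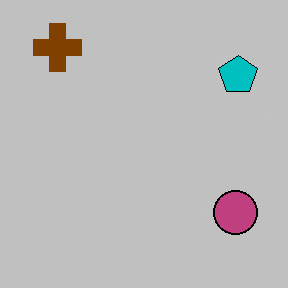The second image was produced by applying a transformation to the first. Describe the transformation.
This is the original image heavily posterized to just a handful of flat colors.

Each flat color has snapped to a coarser quantized level — most visibly, the near-white background has dropped to a flat grey.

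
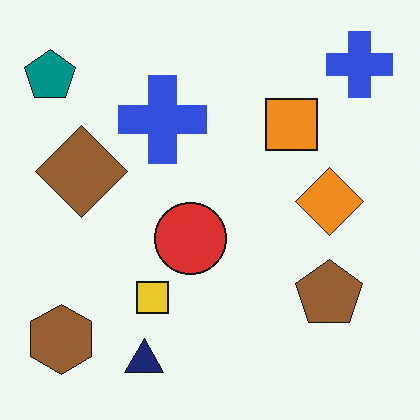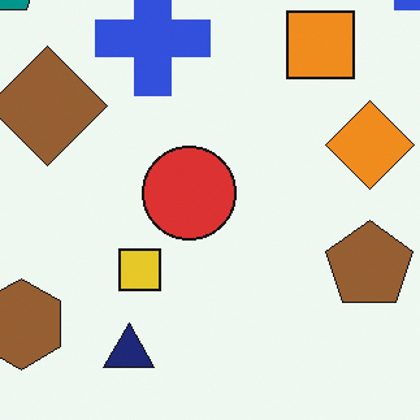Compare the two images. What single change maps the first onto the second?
It was cropped to a modestly smaller region and rescaled.

The visible shapes are larger and the field of view is narrower; shapes near the original edges may be partly or wholly outside the frame — a crop-and-rescale.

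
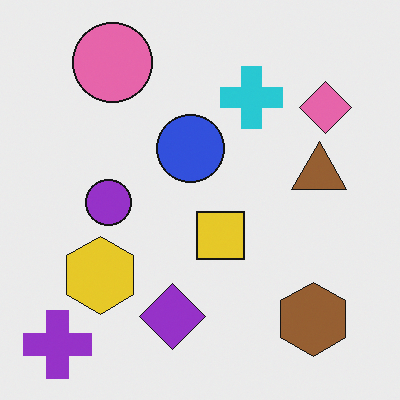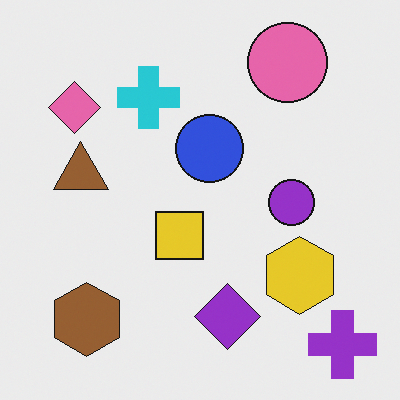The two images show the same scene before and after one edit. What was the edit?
The transformation is: flipped horizontally (left ↔ right).

The purple cross is in the bottom-left of the first image and the bottom-right of the second — shapes on opposite sides of the vertical midline have swapped in a mirror flip.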